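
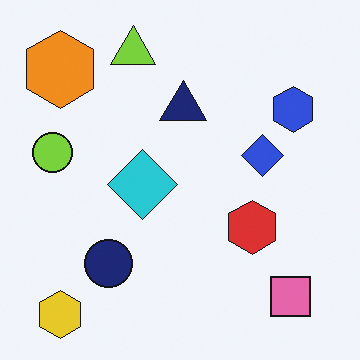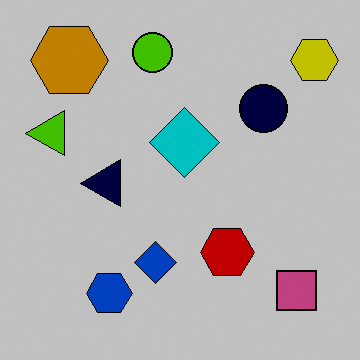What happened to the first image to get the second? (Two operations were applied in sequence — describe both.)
It was heavily posterized to just a handful of flat colors, then transposed (reflected across the top-left ↔ bottom-right diagonal).

Each flat color has snapped to a coarser quantized level — most visibly, the near-white background has dropped to a flat grey. Shapes have swapped their row and column positions — what was in the top-right is now in the bottom-left — a diagonal reflection.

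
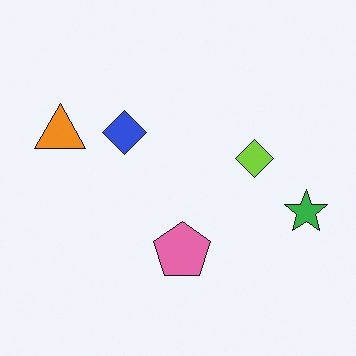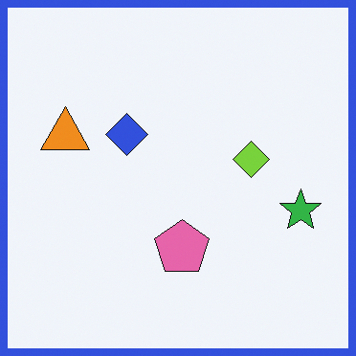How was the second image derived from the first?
The second image is the first framed with a blue border.

A solid blue frame runs around the edge of the second image, with the content slightly shrunk inside it.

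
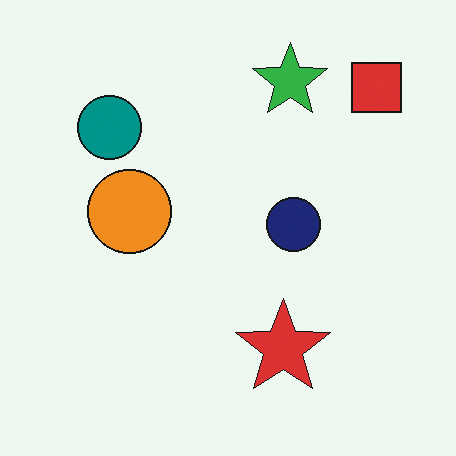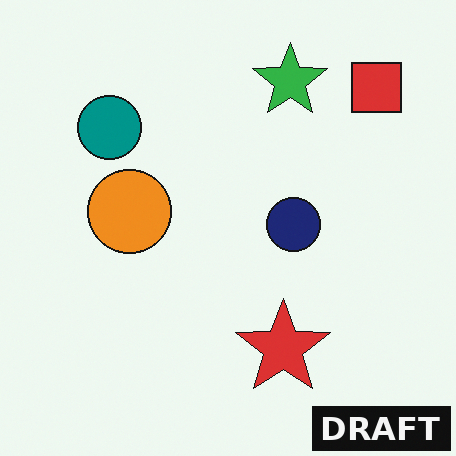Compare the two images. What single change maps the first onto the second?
The transformation is: watermarked with the text "DRAFT" in the lower-right corner.

A dark label reading "DRAFT" appears in the lower-right corner.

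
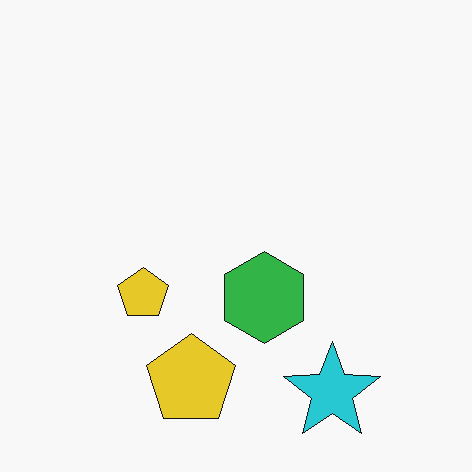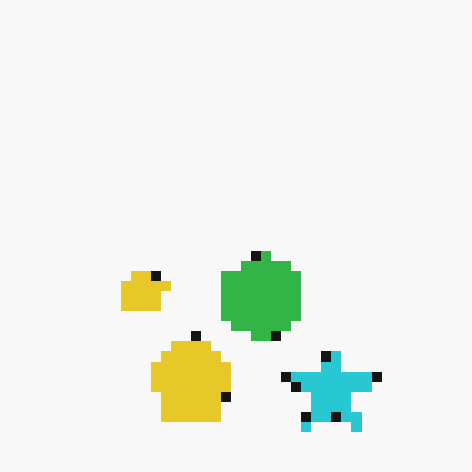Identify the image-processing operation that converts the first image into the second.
The second image is the first heavily pixelated into large blocks.

Shapes are reduced to large square blocks; fine edges and outlines are lost — a downscale-then-upscale (mosaic) effect.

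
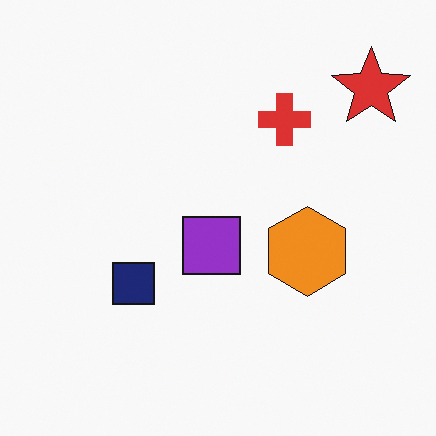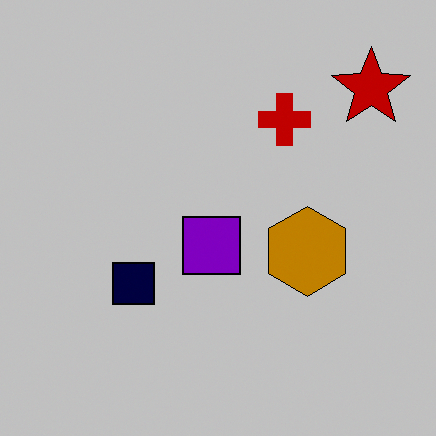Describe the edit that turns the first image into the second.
The transformation is: heavily posterized to just a handful of flat colors.

Each flat color has snapped to a coarser quantized level — most visibly, the near-white background has dropped to a flat grey.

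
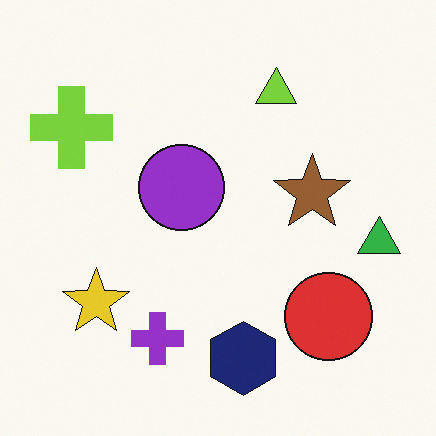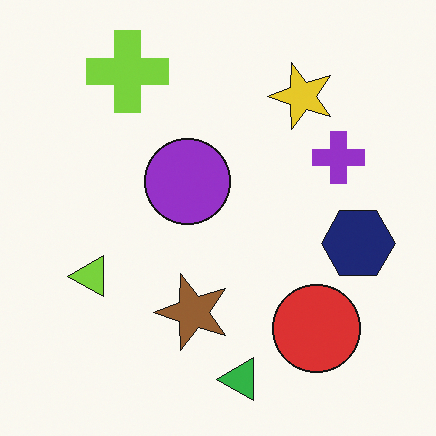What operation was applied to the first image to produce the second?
Transposed (reflected across the top-left ↔ bottom-right diagonal).

Shapes have swapped their row and column positions — what was in the top-right is now in the bottom-left — a diagonal reflection.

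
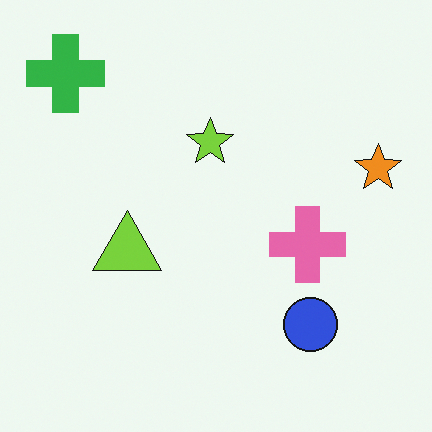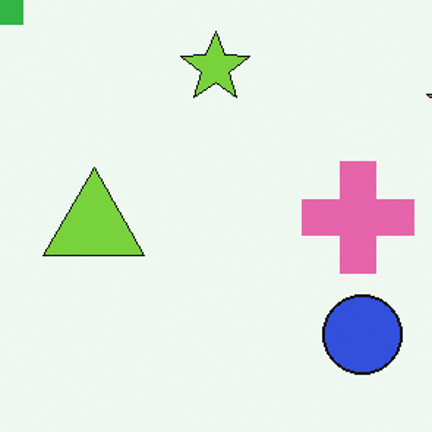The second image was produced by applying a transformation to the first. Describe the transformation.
Cropped slightly and scaled back up.

The visible shapes are larger and the field of view is narrower; shapes near the original edges may be partly or wholly outside the frame — a crop-and-rescale.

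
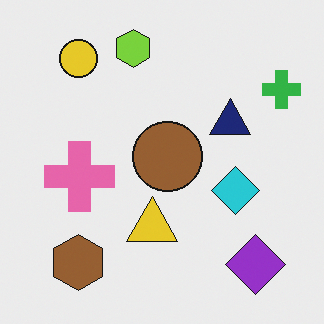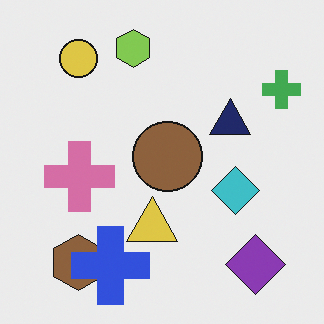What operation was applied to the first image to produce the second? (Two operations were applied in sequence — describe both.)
It was slightly desaturated, then overlaid with an additional blue cross.

All colors are more muted and greyish — a global saturation change. A blue cross appears in the second image that is absent from the first.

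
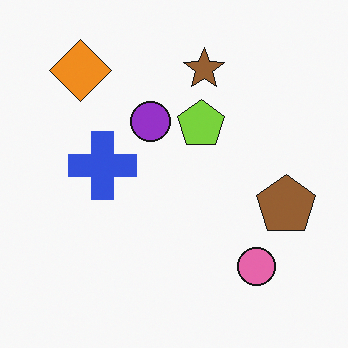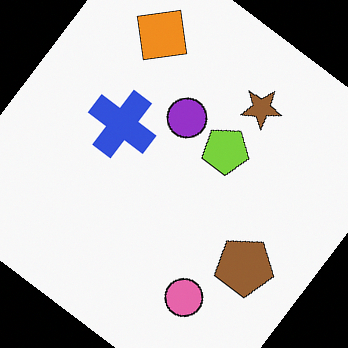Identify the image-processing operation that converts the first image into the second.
This is the original image rotated clockwise by a large amount — several tens of degrees.

Every shape is tilted by the same angle and the image corners show triangular fill wedges — a whole-image rotation by a non-right angle.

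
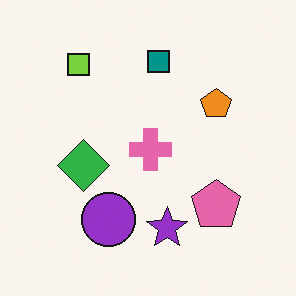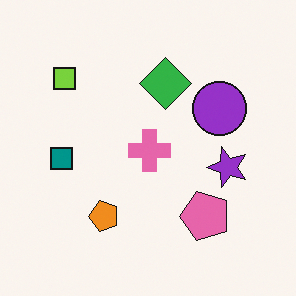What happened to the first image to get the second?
This is the original image transposed (reflected across the top-left ↔ bottom-right diagonal).

Shapes have swapped their row and column positions — what was in the top-right is now in the bottom-left — a diagonal reflection.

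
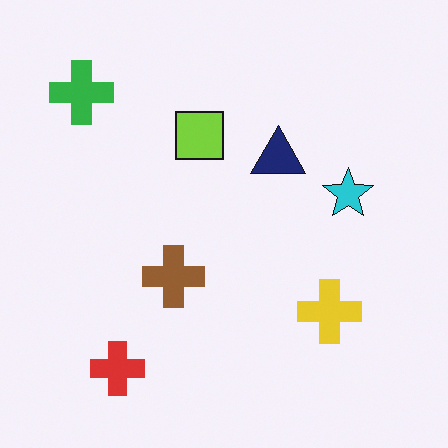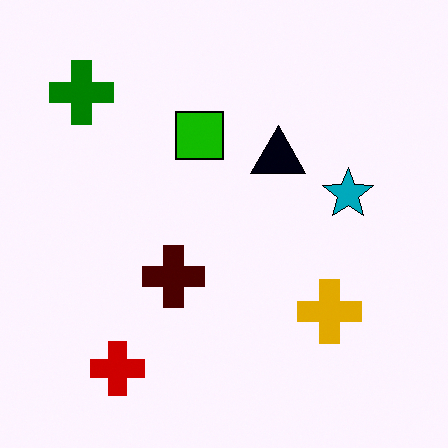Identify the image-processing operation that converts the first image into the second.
The image was boosted in contrast.

Tones are pushed away from mid-grey across the whole image — a global contrast change.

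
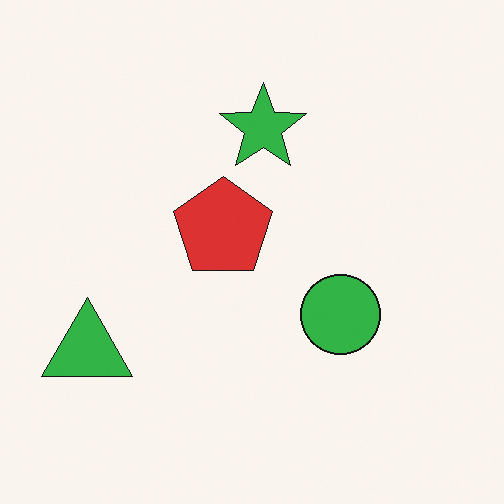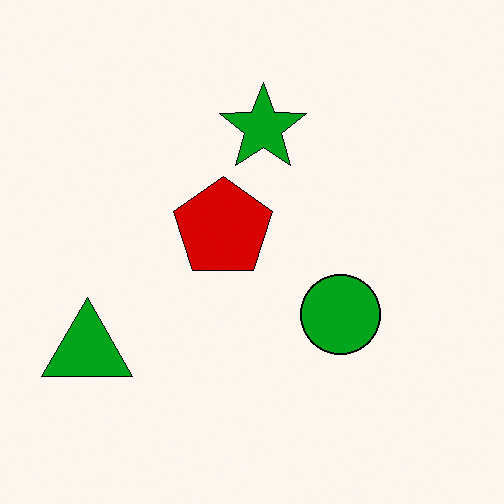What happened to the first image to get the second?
This is the original image given slightly increased contrast.

Tones are pushed away from mid-grey across the whole image — a global contrast change.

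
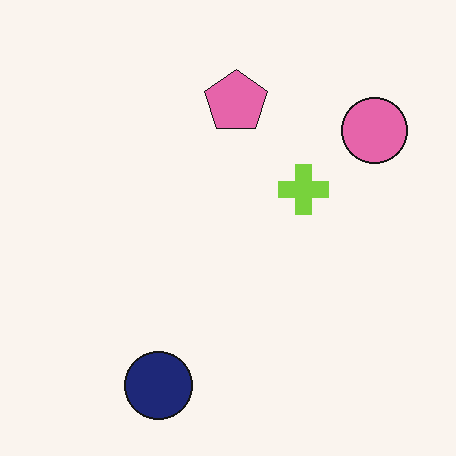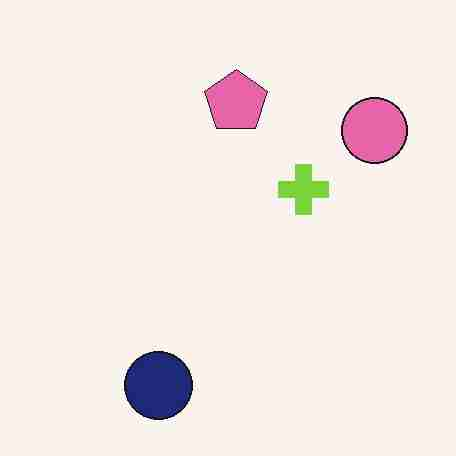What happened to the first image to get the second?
It was degraded with heavy JPEG compression.

Blocky 8×8 compression artifacts appear around shape edges and the flat background shows ringing — characteristic JPEG degradation.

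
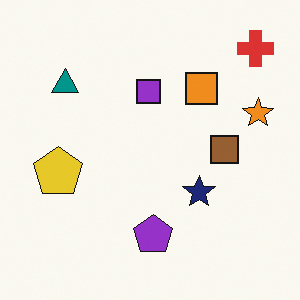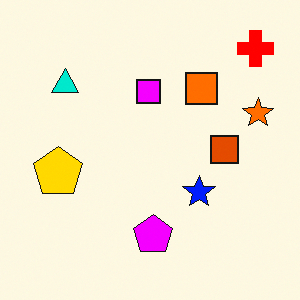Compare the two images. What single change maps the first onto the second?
The image was made much more vivid (saturation change).

All colors are more vivid — a global saturation change.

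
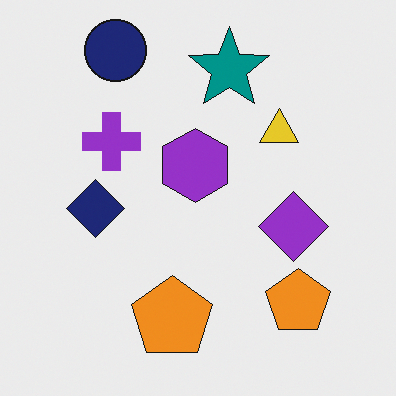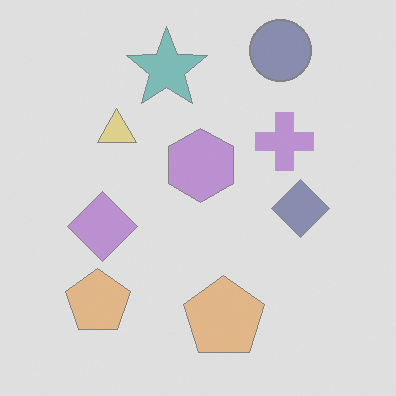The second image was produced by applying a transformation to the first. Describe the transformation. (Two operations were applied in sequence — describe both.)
The second image is the first flipped horizontally (left ↔ right), then given much lower contrast.

The navy diamond is in the left of the first image and the right of the second — shapes on opposite sides of the vertical midline have swapped in a mirror flip. Tones are pushed toward mid-grey across the whole image — a global contrast change.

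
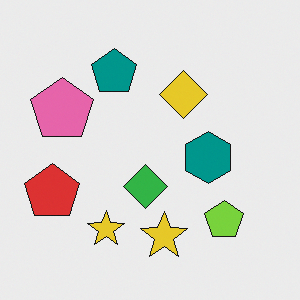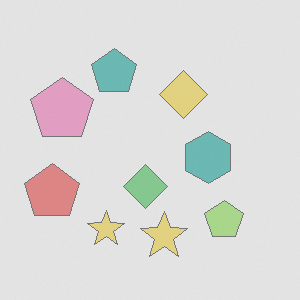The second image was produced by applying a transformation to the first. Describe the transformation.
This is the original image given much lower contrast.

Tones are pushed toward mid-grey across the whole image — a global contrast change.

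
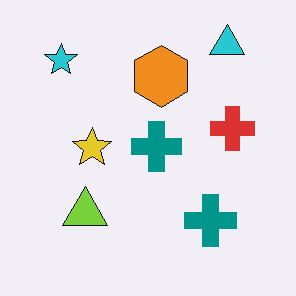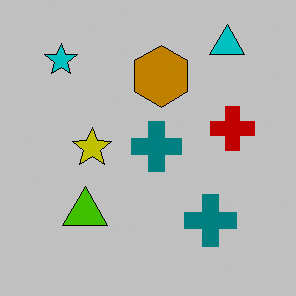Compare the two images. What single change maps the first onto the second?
This is the original image heavily posterized to just a handful of flat colors.

Each flat color has snapped to a coarser quantized level — most visibly, the near-white background has dropped to a flat grey.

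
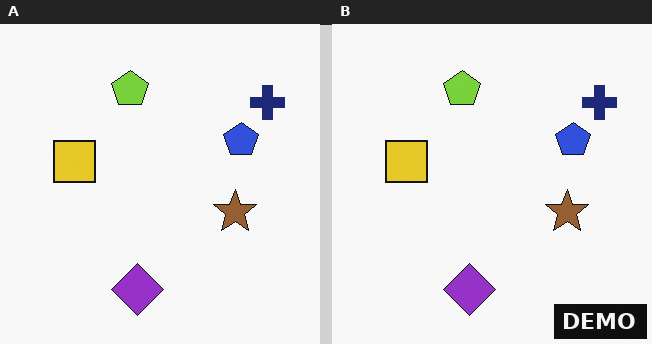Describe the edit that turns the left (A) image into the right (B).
Watermarked with the text "DEMO" in the lower-right corner.

A dark label reading "DEMO" appears in the lower-right corner.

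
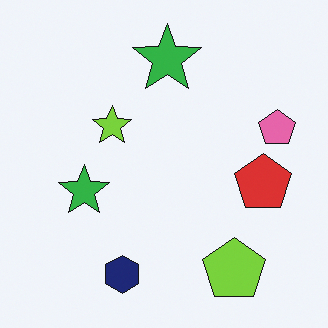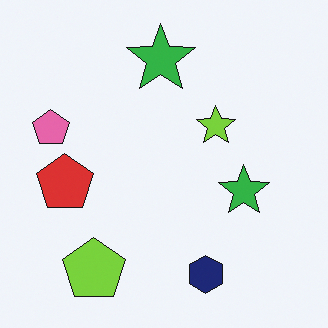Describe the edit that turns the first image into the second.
The transformation is: flipped horizontally (left ↔ right).

The pink pentagon is in the right of the first image and the left of the second — shapes on opposite sides of the vertical midline have swapped in a mirror flip.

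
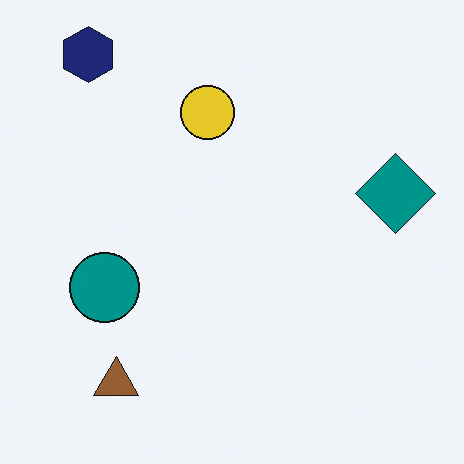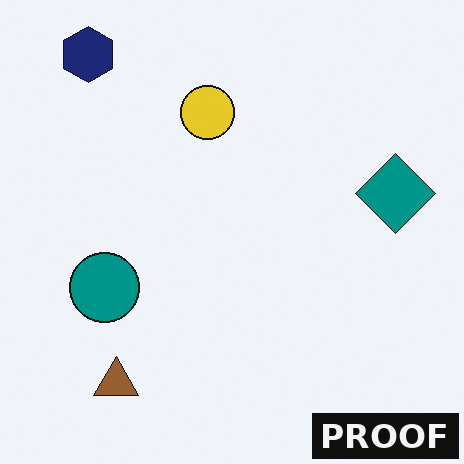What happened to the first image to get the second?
Watermarked with the text "PROOF" in the lower-right corner.

A dark label reading "PROOF" appears in the lower-right corner.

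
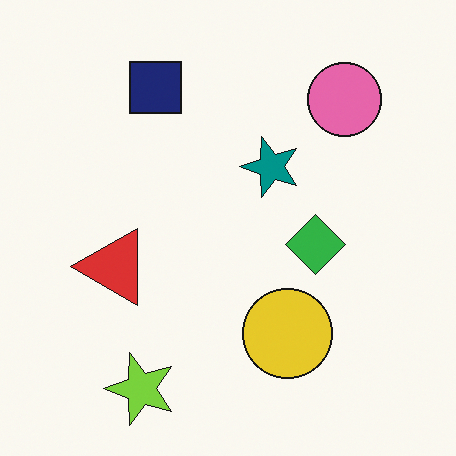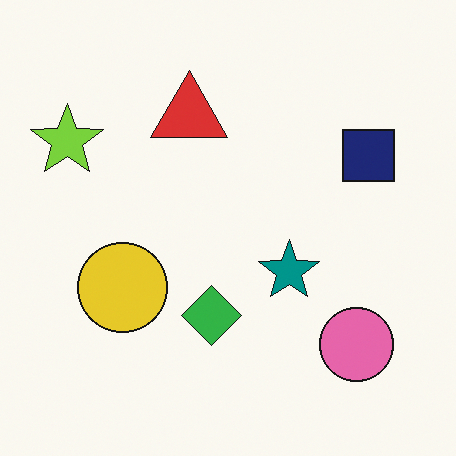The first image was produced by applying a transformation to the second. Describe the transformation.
The transformation is: rotated 90° counter-clockwise.

The lime star sits in the top-left of the second image and the bottom-left of the first — consistent with a whole-image 90° counter-clockwise rotation.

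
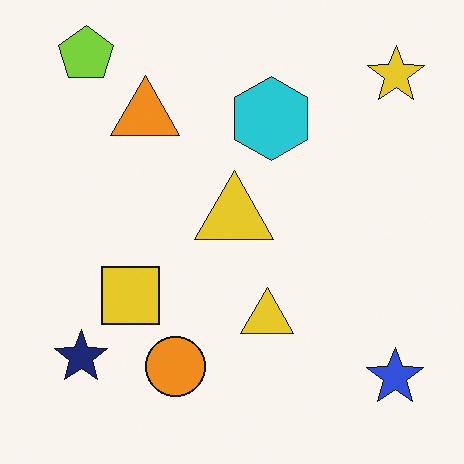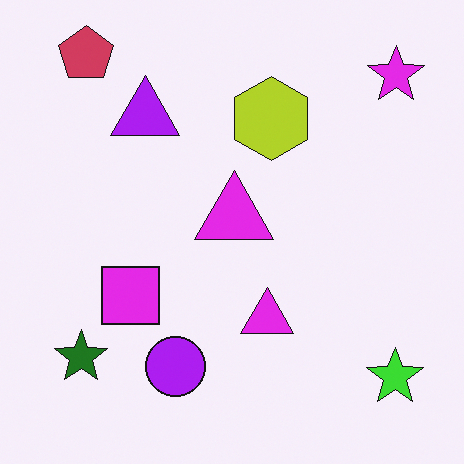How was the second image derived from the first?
Hue-shifted through roughly half the color wheel.

Every shape's color has rotated by the same amount around the hue wheel — a uniform hue shift.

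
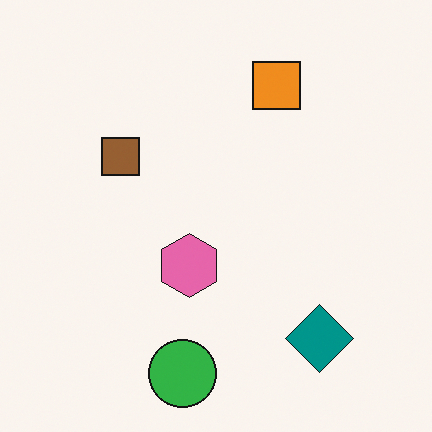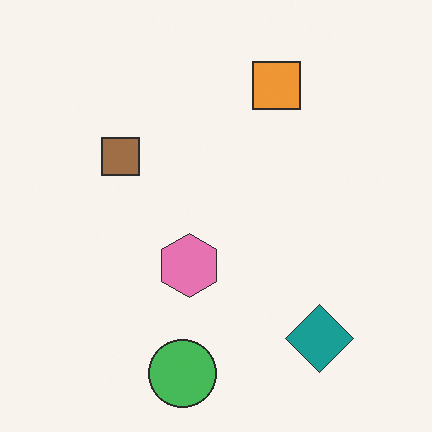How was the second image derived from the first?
Given slightly reduced contrast.

Tones are pushed toward mid-grey across the whole image — a global contrast change.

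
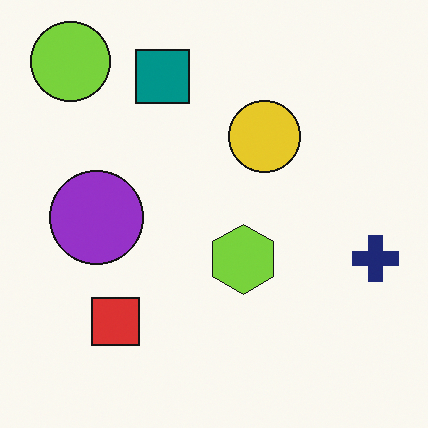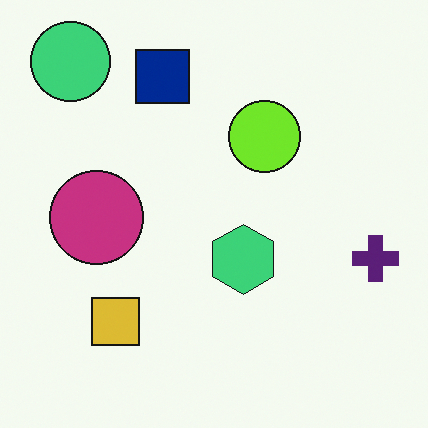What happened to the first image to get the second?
The transformation is: hue-shifted slightly.

Every shape's color has rotated by the same amount around the hue wheel — a uniform hue shift.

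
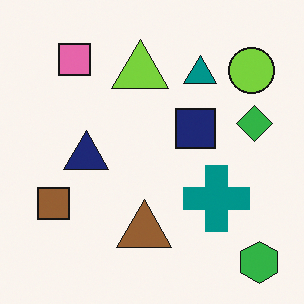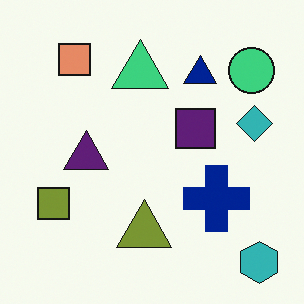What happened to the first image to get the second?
The transformation is: hue-shifted by a small amount.

Every shape's color has rotated by the same amount around the hue wheel — a uniform hue shift.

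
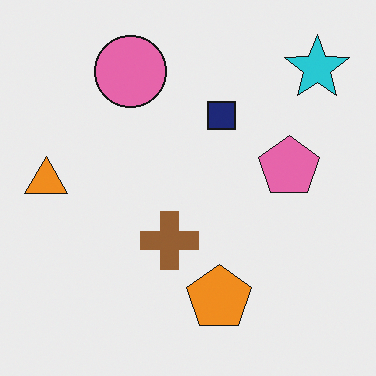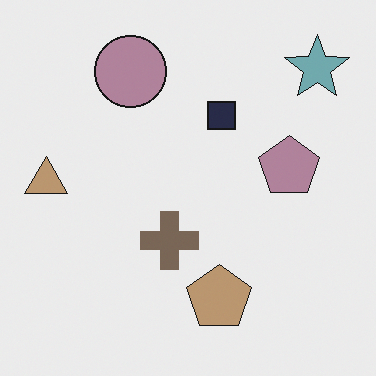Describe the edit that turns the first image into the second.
The second image is the first made much more muted (saturation change).

All colors are more muted and greyish — a global saturation change.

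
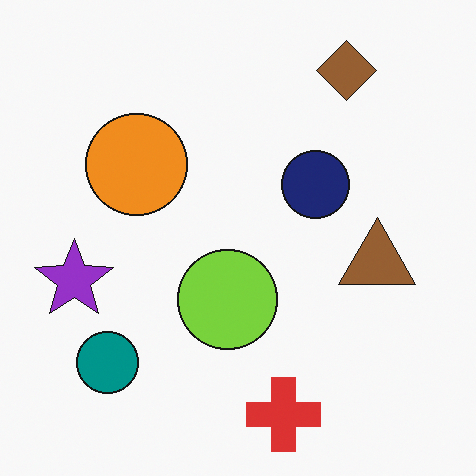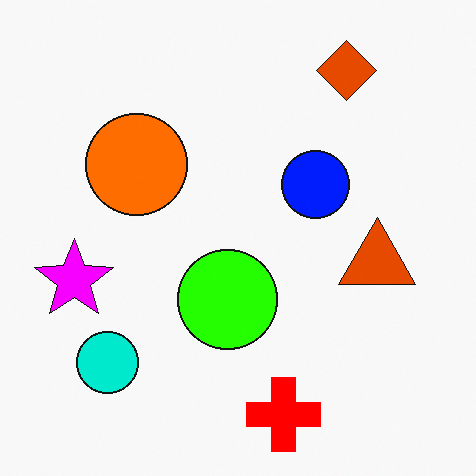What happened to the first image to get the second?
Made much more vivid (saturation change).

All colors are more vivid — a global saturation change.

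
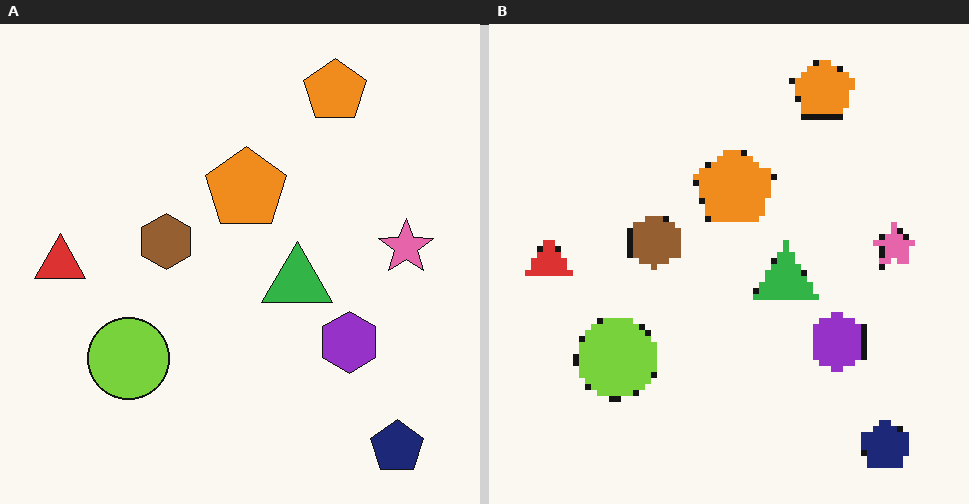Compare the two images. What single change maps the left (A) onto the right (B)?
The transformation is: pixelated into visible square blocks.

Shapes are reduced to large square blocks; fine edges and outlines are lost — a downscale-then-upscale (mosaic) effect.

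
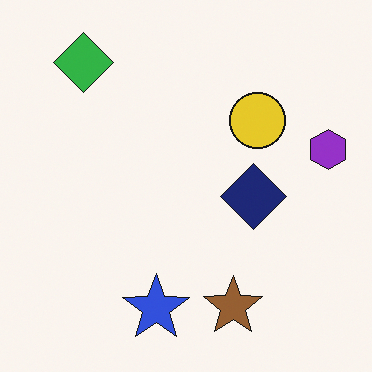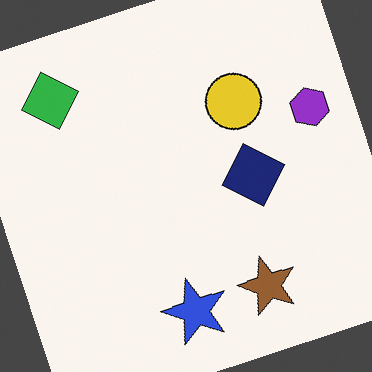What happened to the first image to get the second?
The second image is the first rotated counter-clockwise by a moderate amount.

Every shape is tilted by the same angle and the image corners show triangular fill wedges — a whole-image rotation by a non-right angle.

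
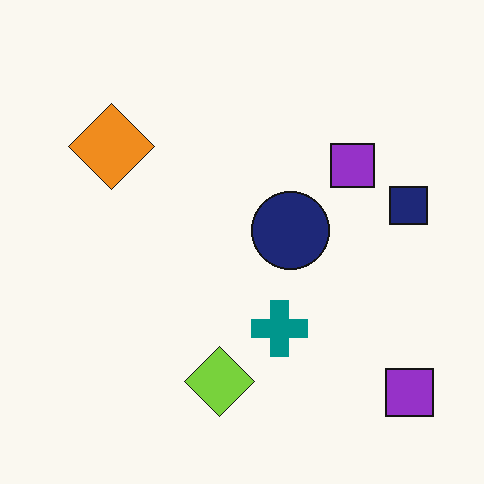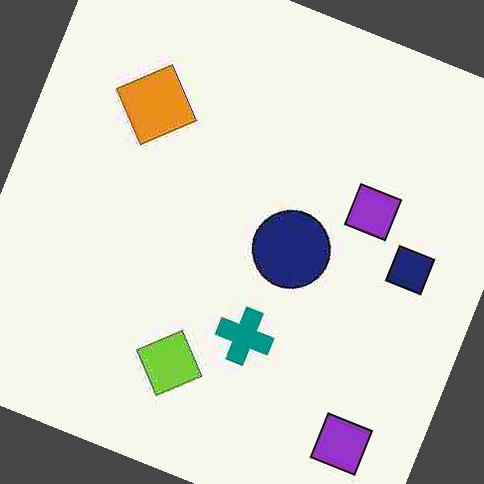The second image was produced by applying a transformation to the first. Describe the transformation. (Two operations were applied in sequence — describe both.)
This is the original image degraded with heavy JPEG compression, then rotated clockwise by a clearly visible amount.

Blocky 8×8 compression artifacts appear around shape edges and the flat background shows ringing — characteristic JPEG degradation. Every shape is tilted by the same angle and the image corners show triangular fill wedges — a whole-image rotation by a non-right angle.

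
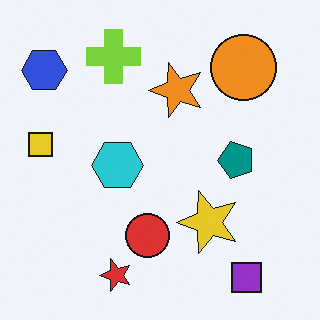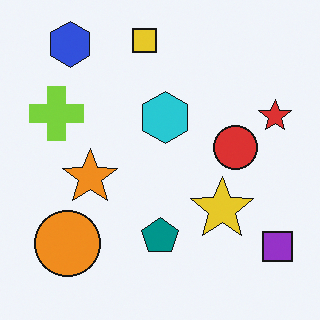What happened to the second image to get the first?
The first image is the second transposed (reflected across the top-left ↔ bottom-right diagonal).

Shapes have swapped their row and column positions — what was in the top-right is now in the bottom-left — a diagonal reflection.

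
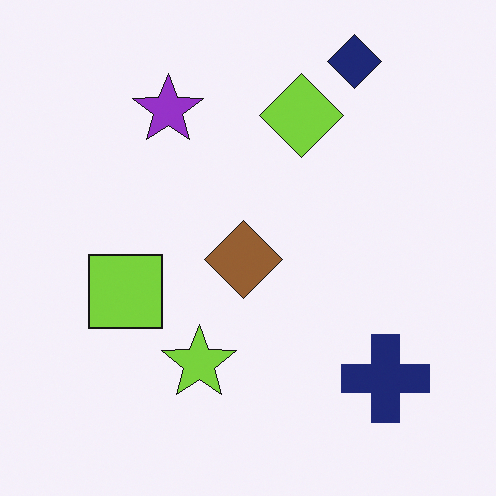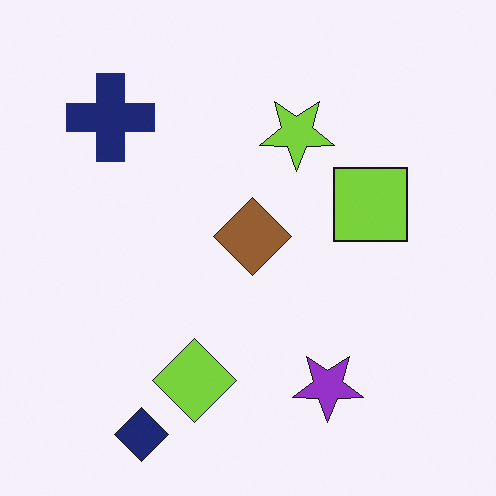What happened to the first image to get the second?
The image was rotated 180°.

The navy diamond sits in the top-right of the first image and the bottom-left of the second — consistent with a whole-image 180° rotation.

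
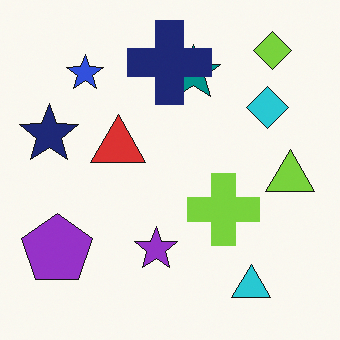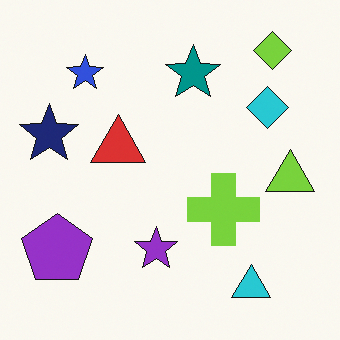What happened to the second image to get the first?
The transformation is: overlaid with an additional navy cross.

A navy cross appears in the first image that is absent from the second.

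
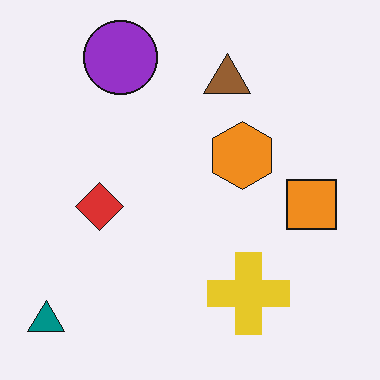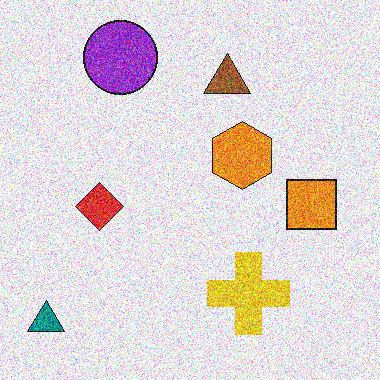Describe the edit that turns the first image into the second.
This is the original image degraded with strong gaussian noise.

Random speckle covers the whole image, including the flat background.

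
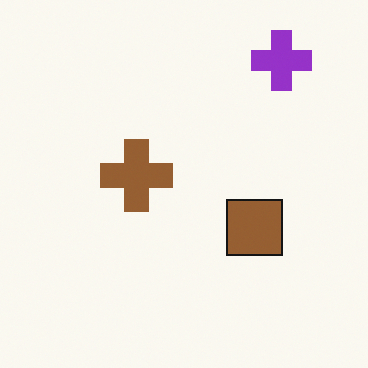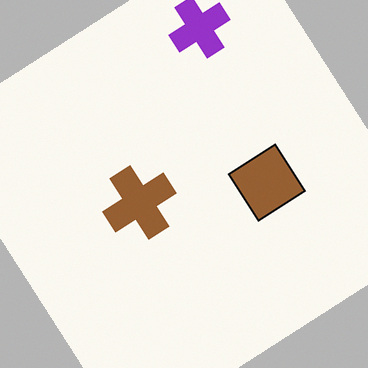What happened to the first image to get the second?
The second image is the first rotated counter-clockwise by a large amount — several tens of degrees.

Every shape is tilted by the same angle and the image corners show triangular fill wedges — a whole-image rotation by a non-right angle.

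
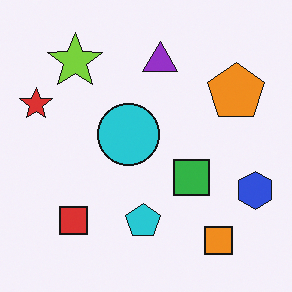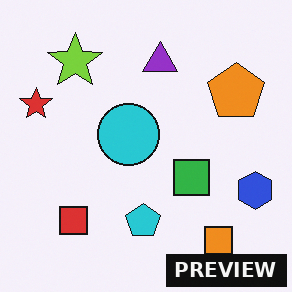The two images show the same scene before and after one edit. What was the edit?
It was watermarked with the text "PREVIEW" in the lower-right corner.

A dark label reading "PREVIEW" appears in the lower-right corner.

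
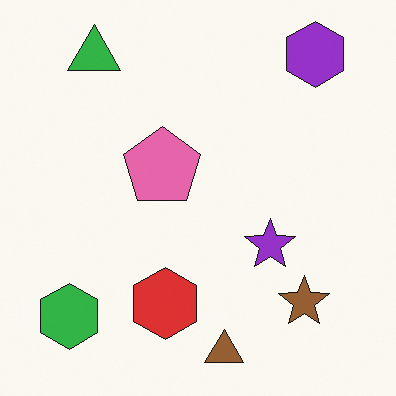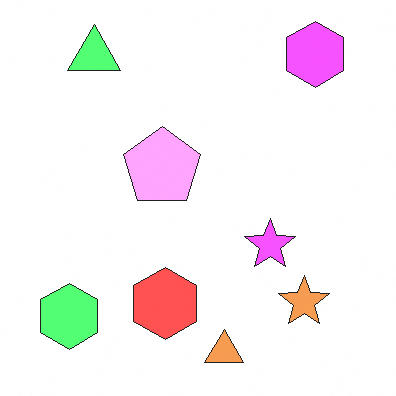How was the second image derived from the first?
The second image is the first noticeably brightened.

Every pixel — background and shapes alike — is uniformly brightened.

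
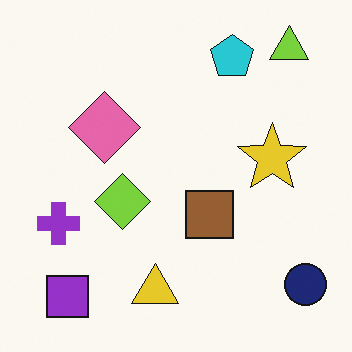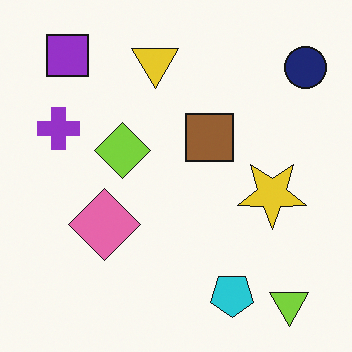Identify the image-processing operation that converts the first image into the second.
It was flipped vertically (top ↔ bottom).

The lime triangle is in the top-right of the first image and the bottom-right of the second — shapes on opposite sides of the horizontal midline have swapped in a mirror flip.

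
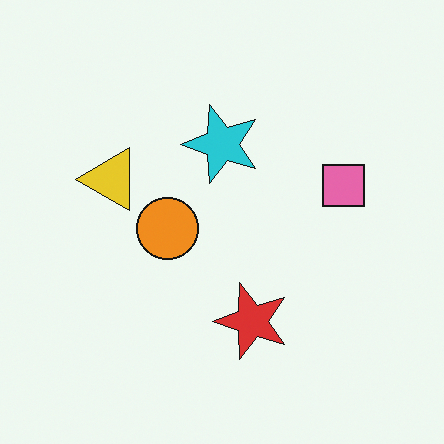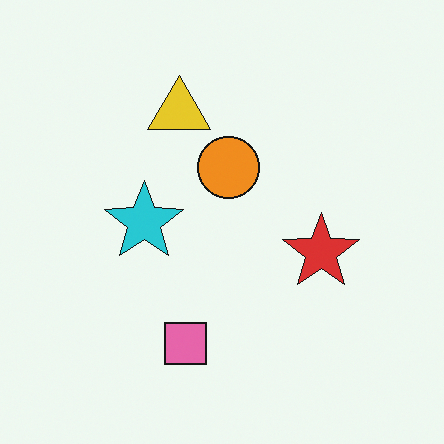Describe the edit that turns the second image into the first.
Transposed (reflected across the top-left ↔ bottom-right diagonal).

Shapes have swapped their row and column positions — what was in the top-right is now in the bottom-left — a diagonal reflection.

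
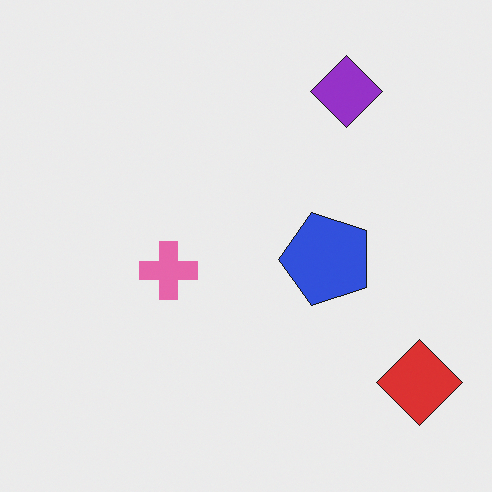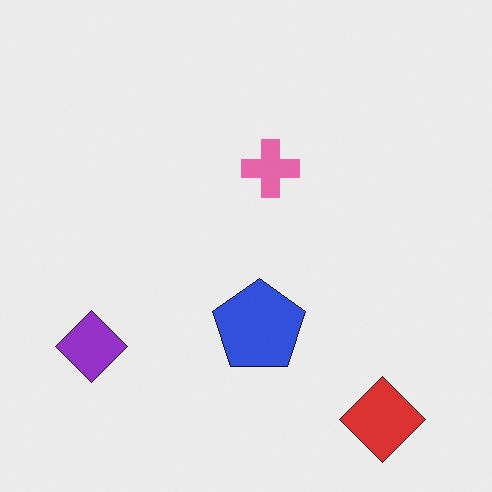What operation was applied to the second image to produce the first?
The transformation is: transposed (reflected across the top-left ↔ bottom-right diagonal).

Shapes have swapped their row and column positions — what was in the top-right is now in the bottom-left — a diagonal reflection.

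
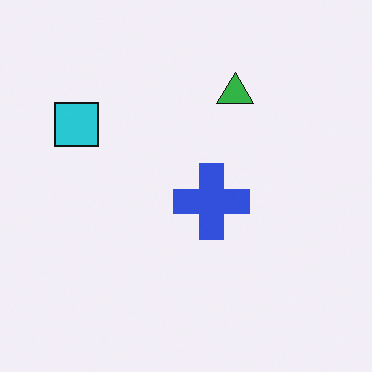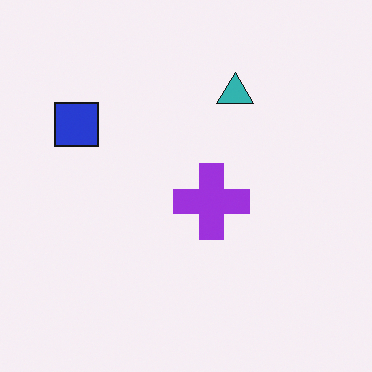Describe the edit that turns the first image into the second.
It was hue-shifted by a small amount.

Every shape's color has rotated by the same amount around the hue wheel — a uniform hue shift.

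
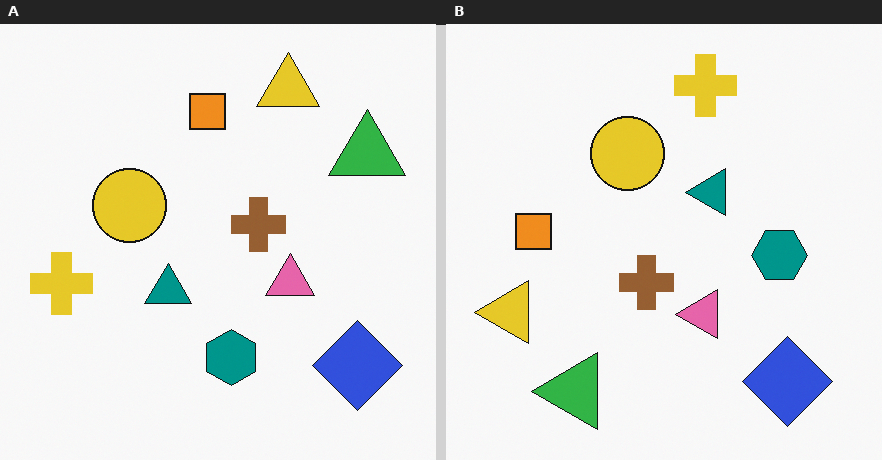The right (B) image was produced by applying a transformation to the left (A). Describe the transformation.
The transformation is: transposed (reflected across the top-left ↔ bottom-right diagonal).

Shapes have swapped their row and column positions — what was in the top-right is now in the bottom-left — a diagonal reflection.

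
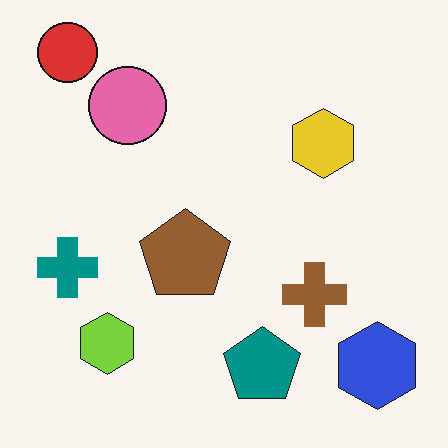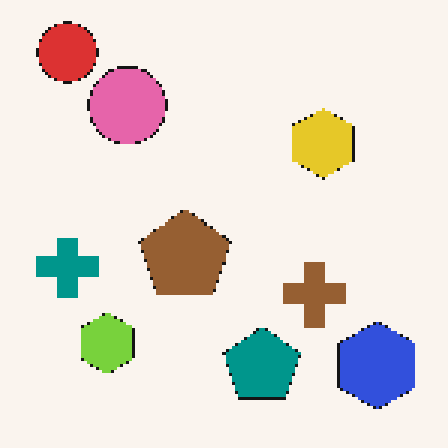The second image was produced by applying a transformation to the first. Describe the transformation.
The transformation is: lightly pixelated (a mild mosaic effect).

Shapes are reduced to large square blocks; fine edges and outlines are lost — a downscale-then-upscale (mosaic) effect.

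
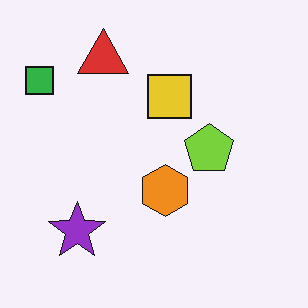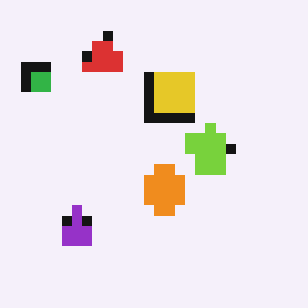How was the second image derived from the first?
The transformation is: coarsely pixelated.

Shapes are reduced to large square blocks; fine edges and outlines are lost — a downscale-then-upscale (mosaic) effect.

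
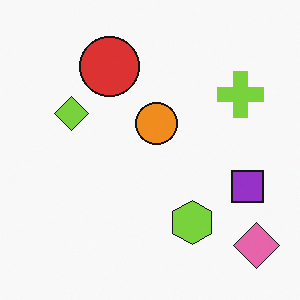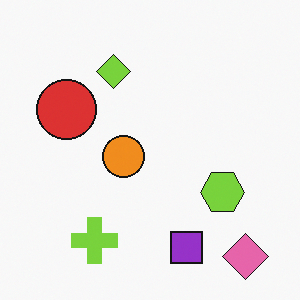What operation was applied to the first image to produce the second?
The image was transposed (reflected across the top-left ↔ bottom-right diagonal).

Shapes have swapped their row and column positions — what was in the top-right is now in the bottom-left — a diagonal reflection.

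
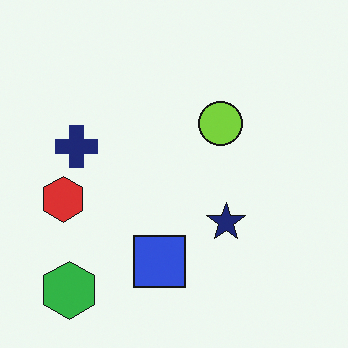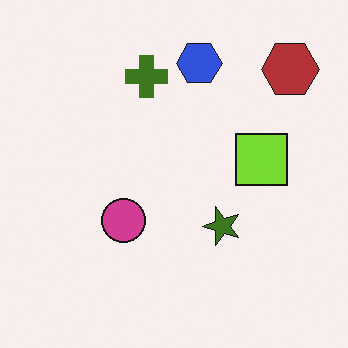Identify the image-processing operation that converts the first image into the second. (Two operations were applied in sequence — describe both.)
This is the original image transposed (reflected across the top-left ↔ bottom-right diagonal), then hue-shifted through roughly half the color wheel.

Shapes have swapped their row and column positions — what was in the top-right is now in the bottom-left — a diagonal reflection. Every shape's color has rotated by the same amount around the hue wheel — a uniform hue shift.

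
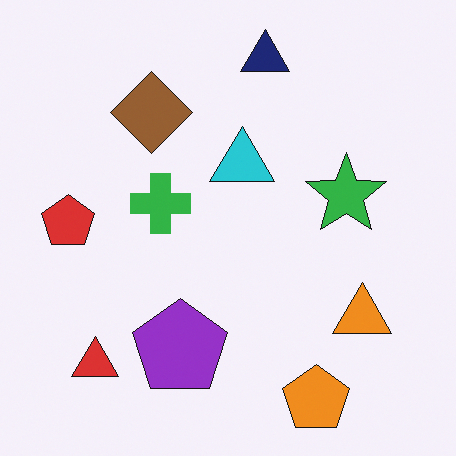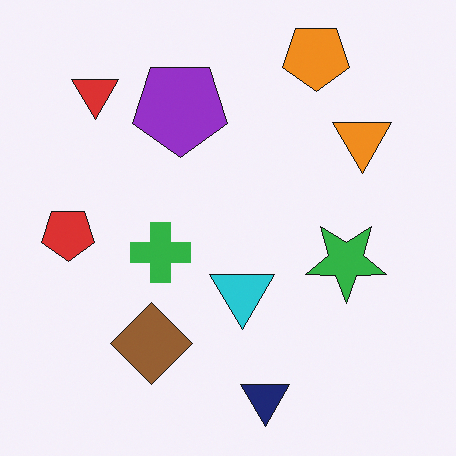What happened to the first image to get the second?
It was flipped vertically (top ↔ bottom).

The navy triangle is in the top of the first image and the bottom of the second — shapes on opposite sides of the horizontal midline have swapped in a mirror flip.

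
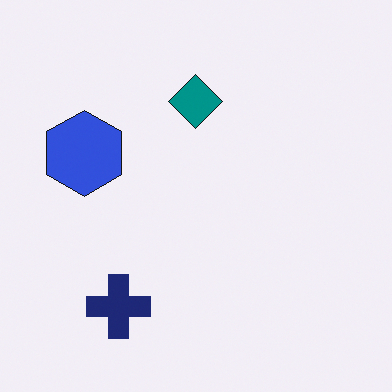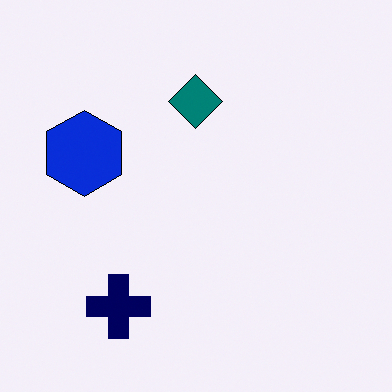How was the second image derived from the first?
Given slightly increased contrast.

Tones are pushed away from mid-grey across the whole image — a global contrast change.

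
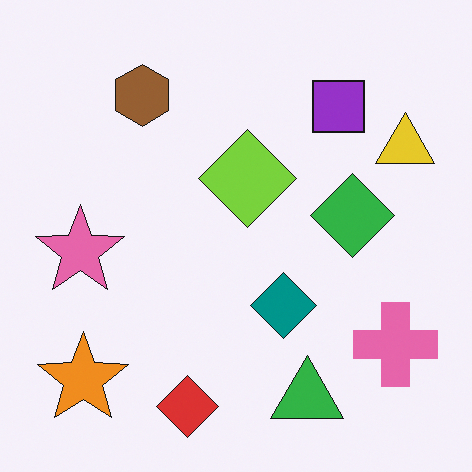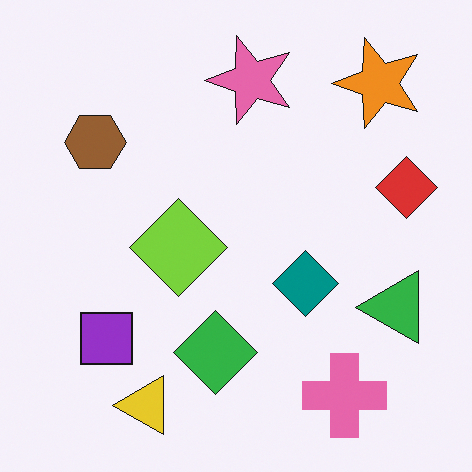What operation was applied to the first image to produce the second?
The image was transposed (reflected across the top-left ↔ bottom-right diagonal).

Shapes have swapped their row and column positions — what was in the top-right is now in the bottom-left — a diagonal reflection.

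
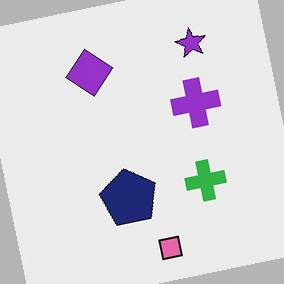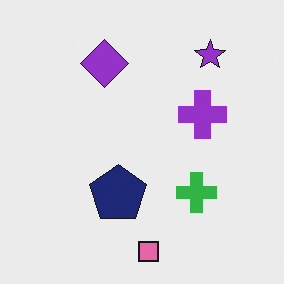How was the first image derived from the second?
The transformation is: rotated counter-clockwise by a slight angle.

Every shape is tilted by the same angle and the image corners show triangular fill wedges — a whole-image rotation by a non-right angle.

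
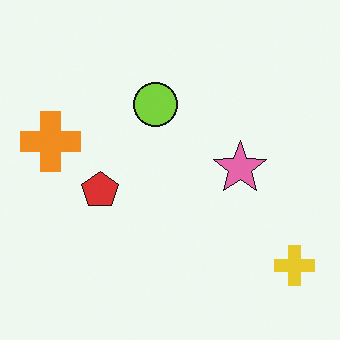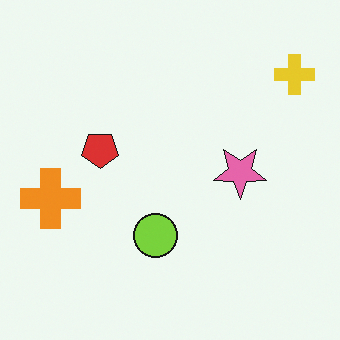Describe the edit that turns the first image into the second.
Flipped vertically (top ↔ bottom).

The yellow cross is in the bottom-right of the first image and the top-right of the second — shapes on opposite sides of the horizontal midline have swapped in a mirror flip.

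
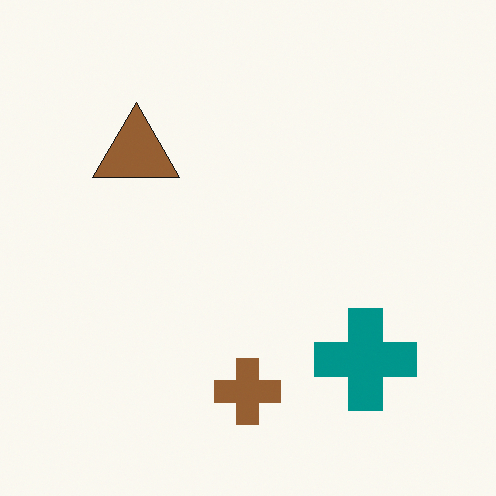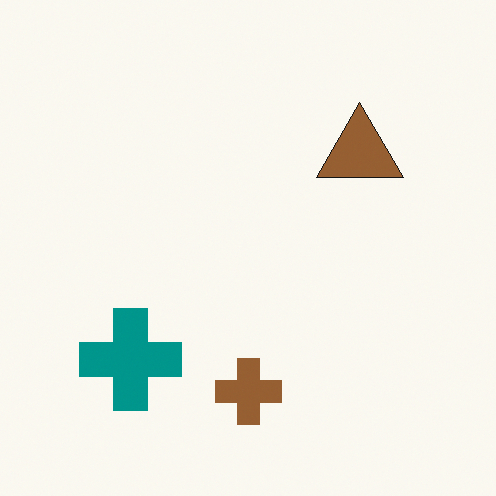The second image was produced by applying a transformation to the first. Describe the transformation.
This is the original image flipped horizontally (left ↔ right).

The teal cross is in the bottom-right of the first image and the bottom-left of the second — shapes on opposite sides of the vertical midline have swapped in a mirror flip.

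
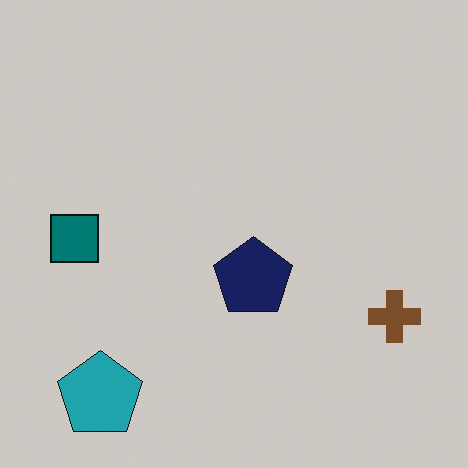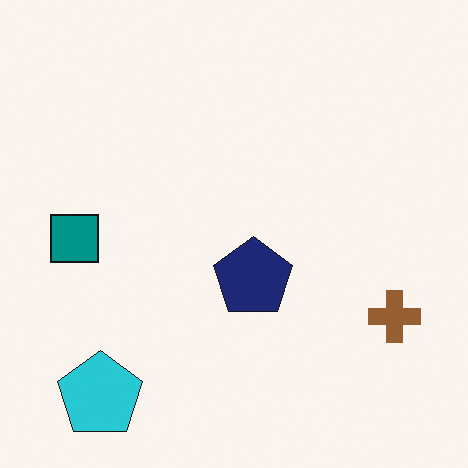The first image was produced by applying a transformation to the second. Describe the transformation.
The transformation is: slightly darkened.

Every pixel — background and shapes alike — is uniformly darkened.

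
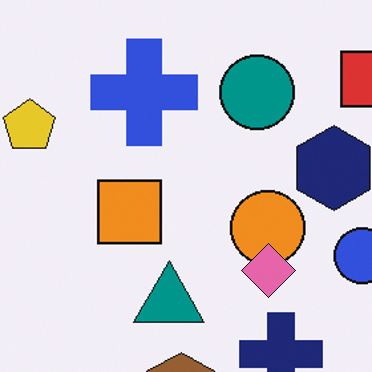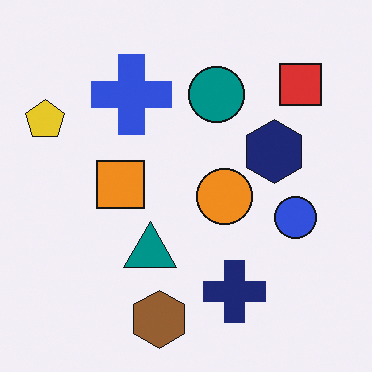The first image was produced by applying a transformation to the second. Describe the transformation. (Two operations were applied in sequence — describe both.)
The image was cropped to a modestly smaller region and rescaled, then overlaid with an additional pink diamond.

The visible shapes are larger and the field of view is narrower; shapes near the original edges may be partly or wholly outside the frame — a crop-and-rescale. A pink diamond appears in the first image that is absent from the second.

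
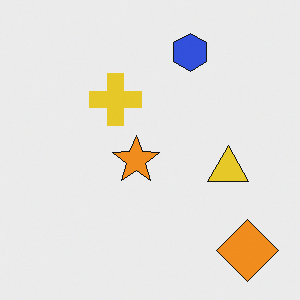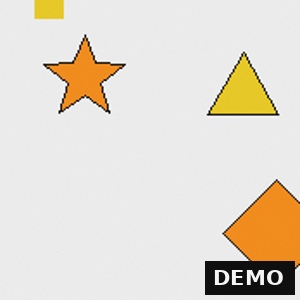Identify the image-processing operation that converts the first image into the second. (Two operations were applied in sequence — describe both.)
The image was cropped to a noticeably smaller region and rescaled, then watermarked with the text "DEMO" in the lower-right corner.

The visible shapes are larger and the field of view is narrower; shapes near the original edges may be partly or wholly outside the frame — a crop-and-rescale. A dark label reading "DEMO" appears in the lower-right corner.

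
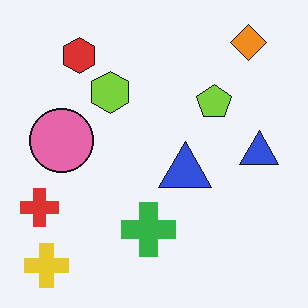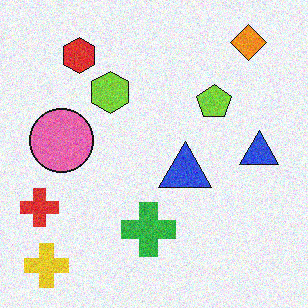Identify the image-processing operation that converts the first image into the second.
It was degraded with moderate additive noise.

Random speckle covers the whole image, including the flat background.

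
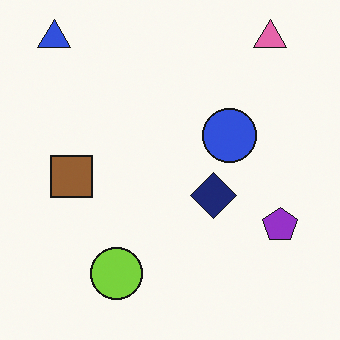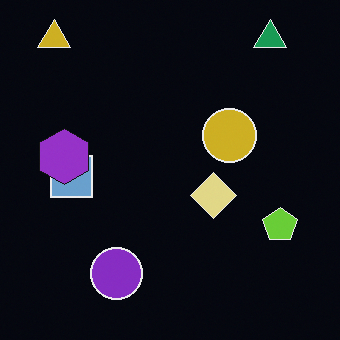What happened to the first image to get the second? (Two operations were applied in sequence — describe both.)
It was color-inverted (negative), then overlaid with an additional purple hexagon.

The light background has become dark and every shape's color is its complement — a photographic negative. A purple hexagon appears in the second image that is absent from the first.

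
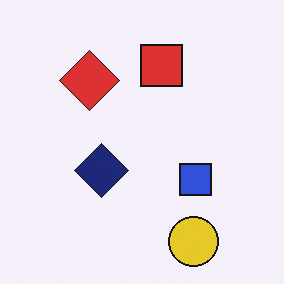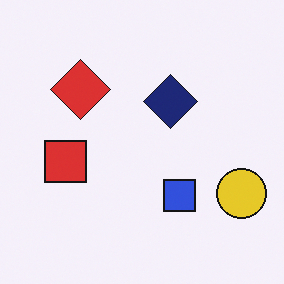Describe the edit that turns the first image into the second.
This is the original image transposed (reflected across the top-left ↔ bottom-right diagonal).

Shapes have swapped their row and column positions — what was in the top-right is now in the bottom-left — a diagonal reflection.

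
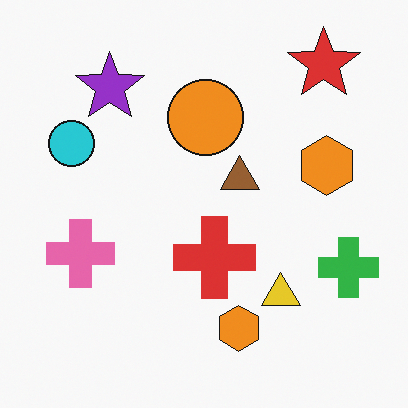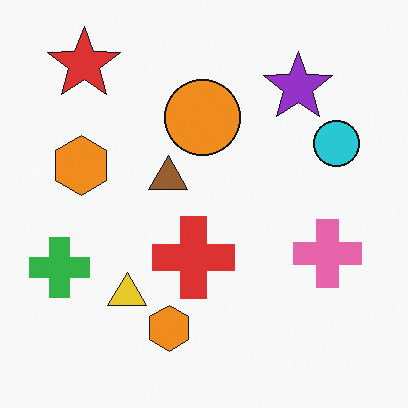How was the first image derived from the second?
Flipped horizontally (left ↔ right).

The green cross is in the left of the second image and the right of the first — shapes on opposite sides of the vertical midline have swapped in a mirror flip.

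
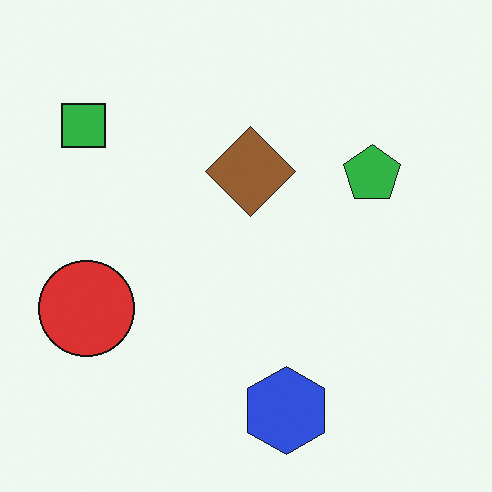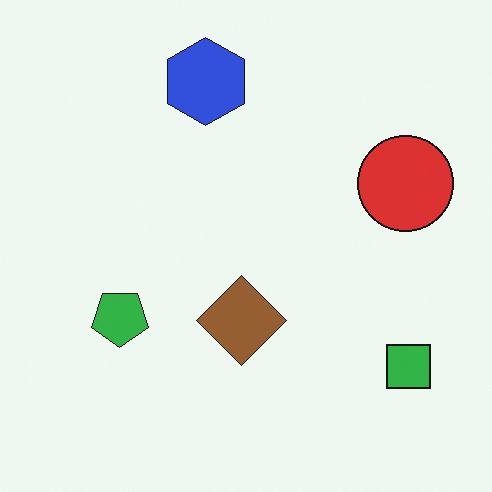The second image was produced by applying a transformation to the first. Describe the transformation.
This is the original image rotated 180°.

The green square sits in the top-left of the first image and the bottom-right of the second — consistent with a whole-image 180° rotation.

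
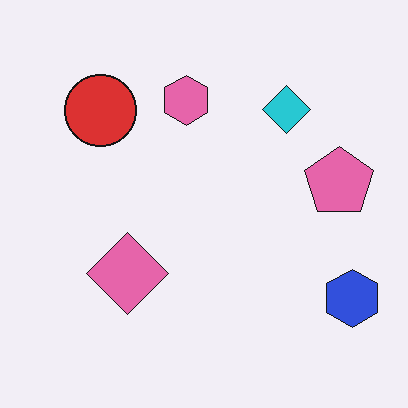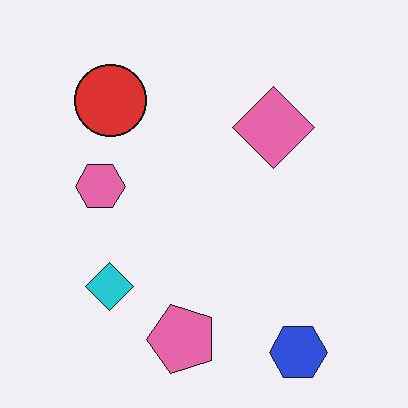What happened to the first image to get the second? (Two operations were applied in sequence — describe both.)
Given moderate JPEG compression, then transposed (reflected across the top-left ↔ bottom-right diagonal).

Blocky 8×8 compression artifacts appear around shape edges and the flat background shows ringing — characteristic JPEG degradation. Shapes have swapped their row and column positions — what was in the top-right is now in the bottom-left — a diagonal reflection.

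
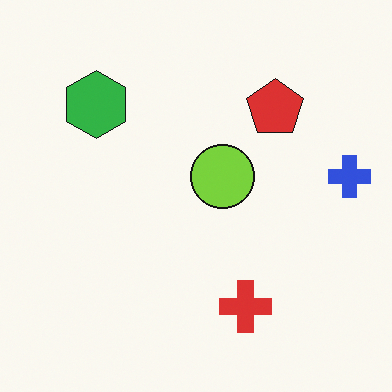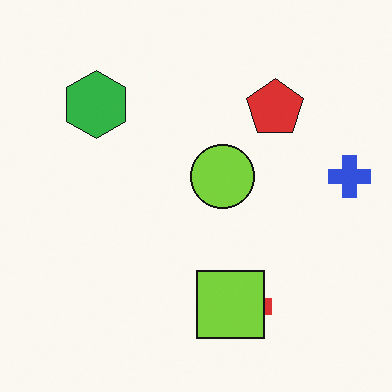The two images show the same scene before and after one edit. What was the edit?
The second image is the first overlaid with an additional lime square.

A lime square appears in the second image that is absent from the first.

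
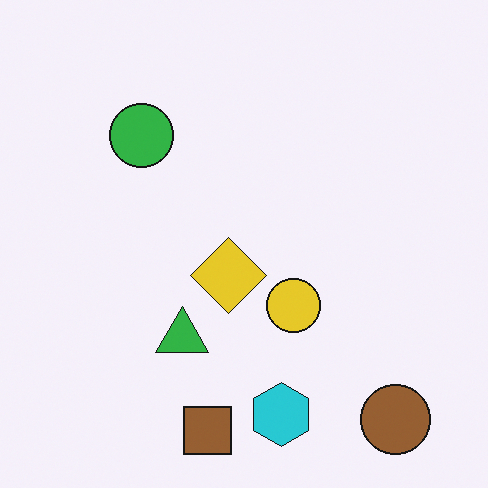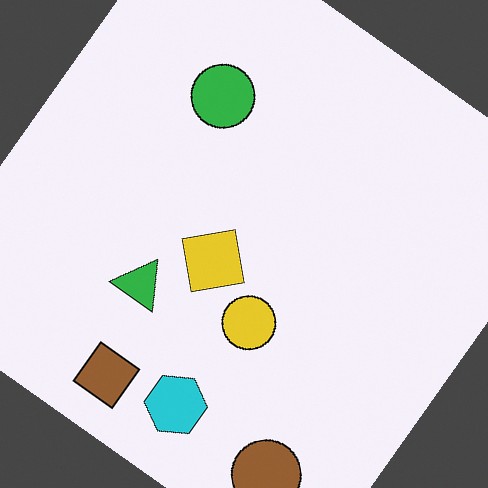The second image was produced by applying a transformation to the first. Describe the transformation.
The second image is the first rotated clockwise by a large amount — several tens of degrees.

Every shape is tilted by the same angle and the image corners show triangular fill wedges — a whole-image rotation by a non-right angle.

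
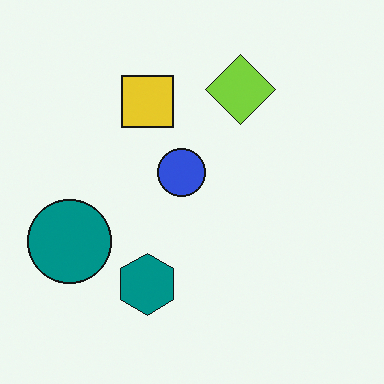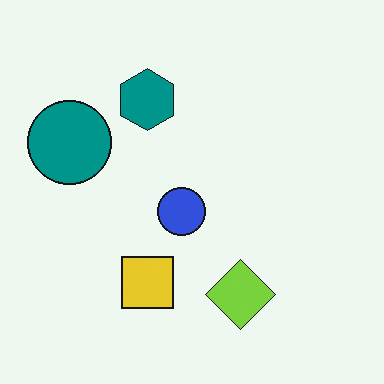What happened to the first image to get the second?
The image was flipped vertically (top ↔ bottom).

The lime diamond is in the top of the first image and the bottom of the second — shapes on opposite sides of the horizontal midline have swapped in a mirror flip.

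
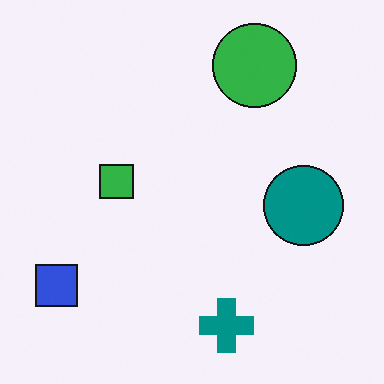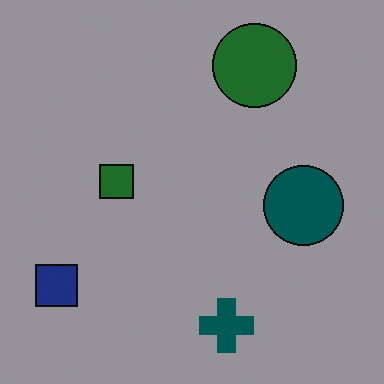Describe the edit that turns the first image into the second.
The transformation is: substantially darkened.

Every pixel — background and shapes alike — is uniformly darkened.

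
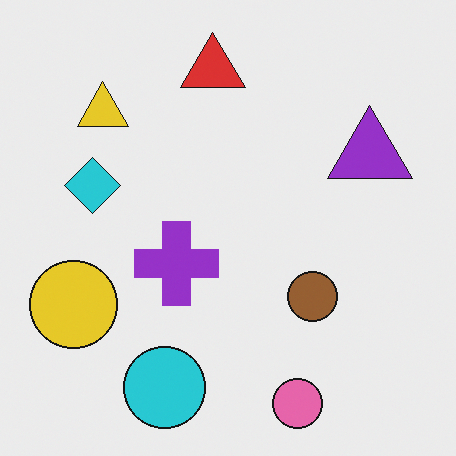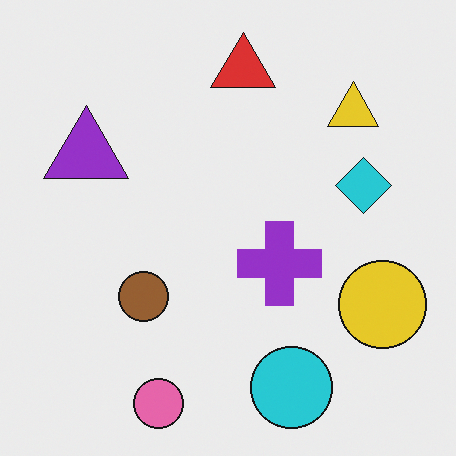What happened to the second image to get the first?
The first image is the second flipped horizontally (left ↔ right).

The yellow circle is in the right of the second image and the left of the first — shapes on opposite sides of the vertical midline have swapped in a mirror flip.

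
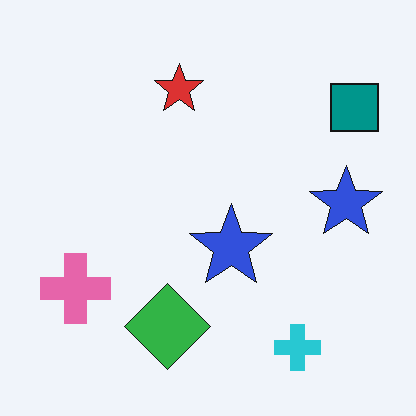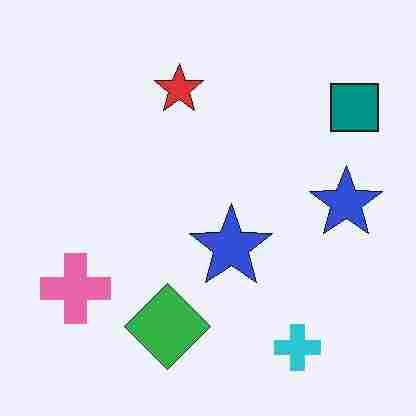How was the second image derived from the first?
This is the original image degraded with heavy JPEG compression.

Blocky 8×8 compression artifacts appear around shape edges and the flat background shows ringing — characteristic JPEG degradation.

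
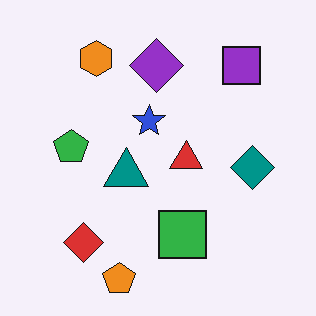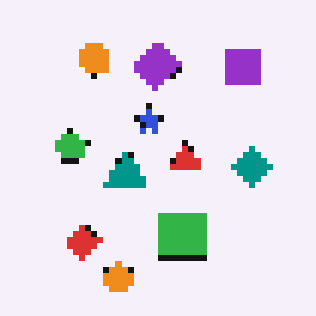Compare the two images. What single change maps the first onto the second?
It was pixelated into visible square blocks.

Shapes are reduced to large square blocks; fine edges and outlines are lost — a downscale-then-upscale (mosaic) effect.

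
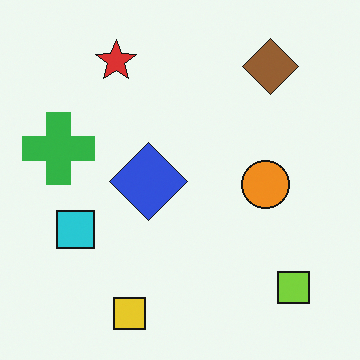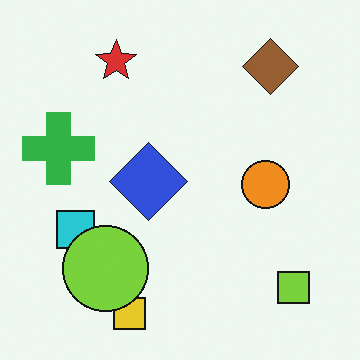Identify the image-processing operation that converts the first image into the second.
The image was overlaid with an additional lime circle.

A lime circle appears in the second image that is absent from the first.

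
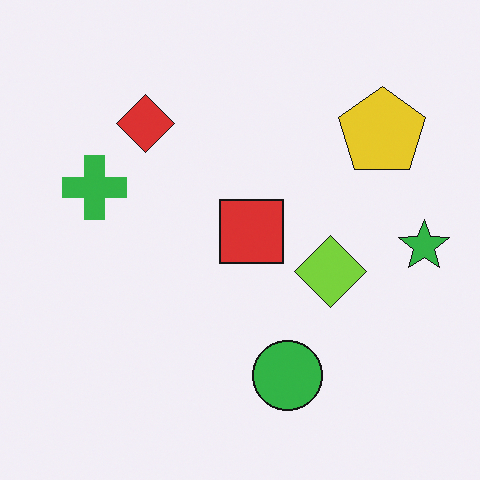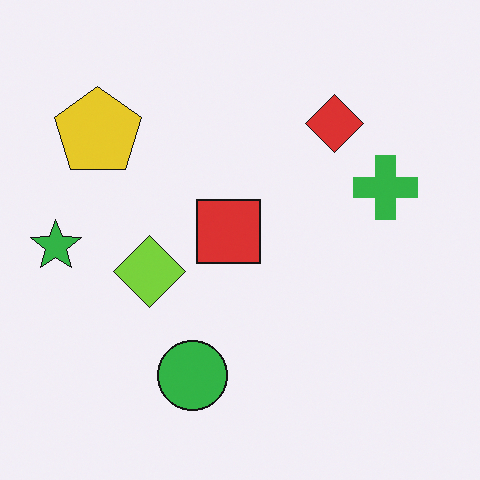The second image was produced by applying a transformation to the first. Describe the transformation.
The second image is the first flipped horizontally (left ↔ right).

The green star is in the right of the first image and the left of the second — shapes on opposite sides of the vertical midline have swapped in a mirror flip.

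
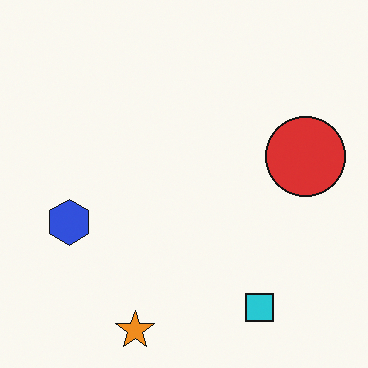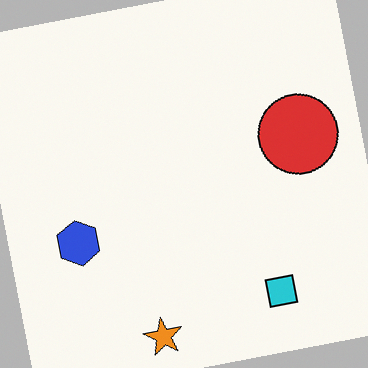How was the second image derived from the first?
The transformation is: rotated counter-clockwise by a small amount.

Every shape is tilted by the same angle and the image corners show triangular fill wedges — a whole-image rotation by a non-right angle.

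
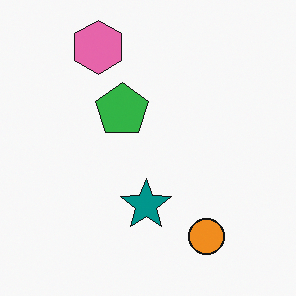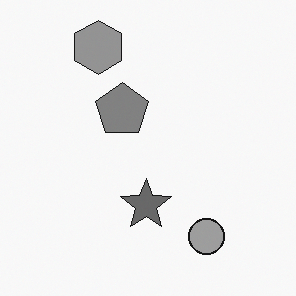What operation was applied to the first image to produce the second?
This is the original image converted to grayscale.

All color is removed — every shape is now a shade of grey.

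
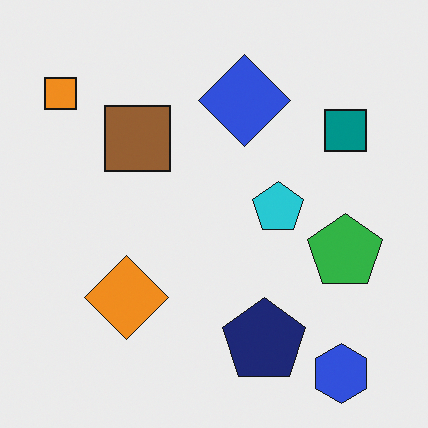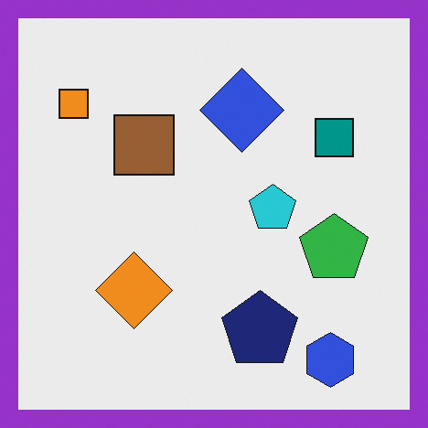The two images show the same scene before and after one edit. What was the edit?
This is the original image framed with a purple border.

A solid purple frame runs around the edge of the second image, with the content slightly shrunk inside it.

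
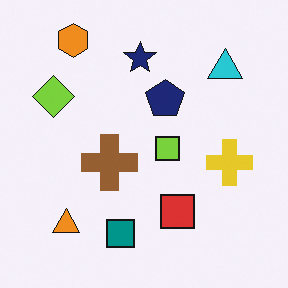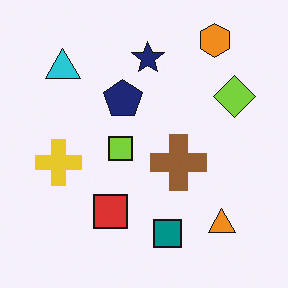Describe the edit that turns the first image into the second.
This is the original image flipped horizontally (left ↔ right).

The lime diamond is in the left of the first image and the right of the second — shapes on opposite sides of the vertical midline have swapped in a mirror flip.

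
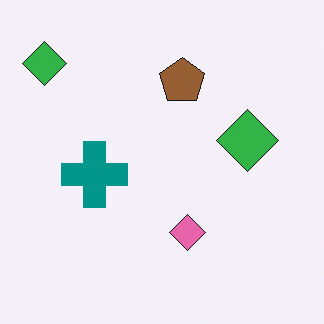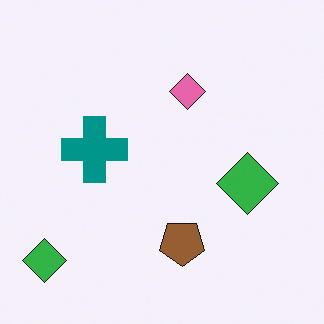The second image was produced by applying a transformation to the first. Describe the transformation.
The second image is the first flipped vertically (top ↔ bottom).

The brown pentagon is in the top of the first image and the bottom of the second — shapes on opposite sides of the horizontal midline have swapped in a mirror flip.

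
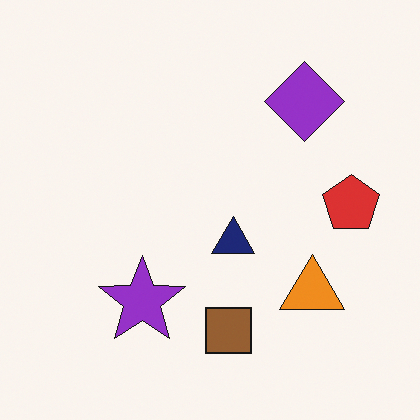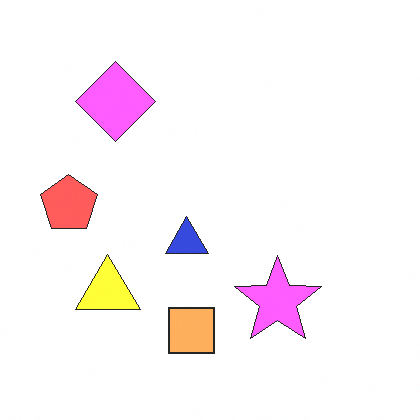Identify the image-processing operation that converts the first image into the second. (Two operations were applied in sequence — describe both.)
This is the original image flipped horizontally (left ↔ right), then substantially brightened.

The red pentagon is in the right of the first image and the left of the second — shapes on opposite sides of the vertical midline have swapped in a mirror flip. Every pixel — background and shapes alike — is uniformly brightened.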